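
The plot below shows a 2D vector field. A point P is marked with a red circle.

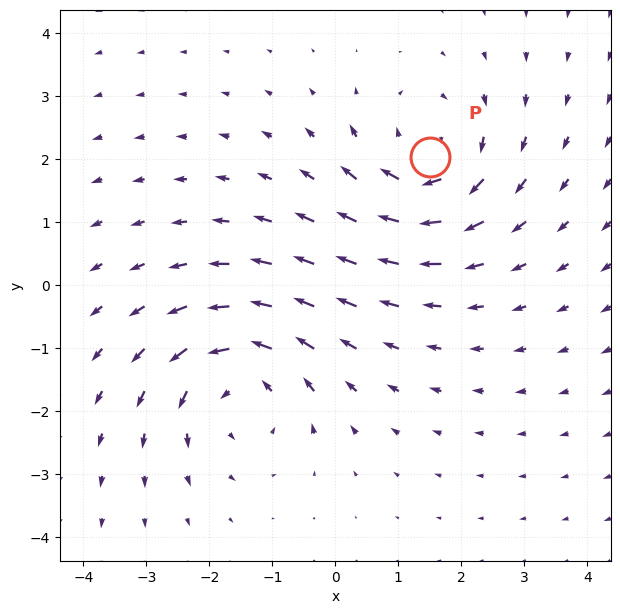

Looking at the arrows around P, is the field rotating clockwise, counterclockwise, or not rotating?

clockwise

Near P at (1.5, 2.0) the arrows circulate clockwise. The curl (z-component) there is about -4; negative curl means clockwise rotation.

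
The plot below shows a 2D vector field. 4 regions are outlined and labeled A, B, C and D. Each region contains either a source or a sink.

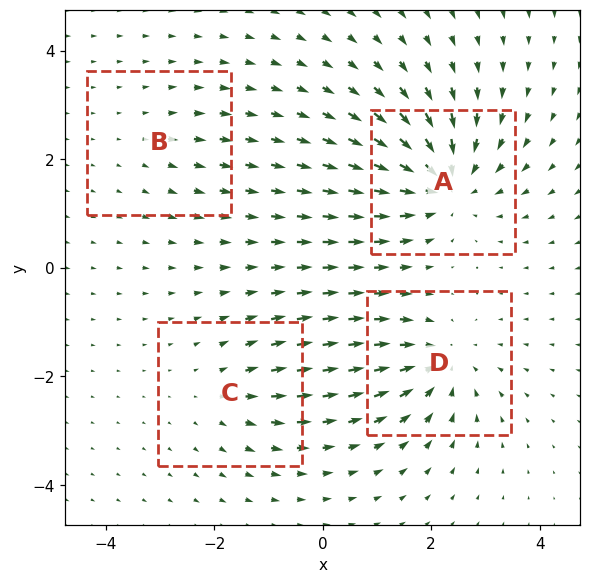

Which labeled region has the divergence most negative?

A

Divergence at each region's feature centre — A: about -7, B: about +2, C: about +3, D: about -5. Region A is most negative.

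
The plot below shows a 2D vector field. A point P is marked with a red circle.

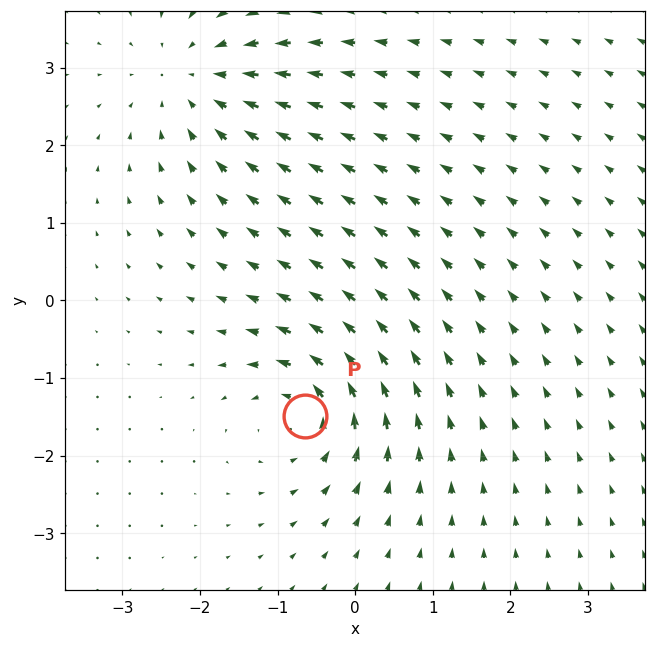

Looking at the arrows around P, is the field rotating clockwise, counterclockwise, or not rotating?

Near P at (-0.6, -1.5) the arrows circulate counterclockwise. The curl (z-component) there is about +4; positive curl means counterclockwise rotation.

counterclockwise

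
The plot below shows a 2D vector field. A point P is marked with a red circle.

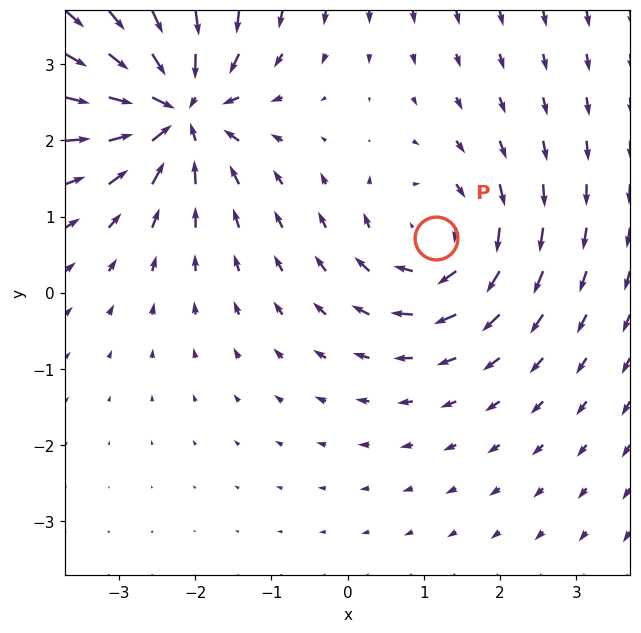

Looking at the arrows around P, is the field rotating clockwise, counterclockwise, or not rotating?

Near P at (1.2, 0.7) the arrows circulate clockwise. The curl (z-component) there is about -4; negative curl means clockwise rotation.

clockwise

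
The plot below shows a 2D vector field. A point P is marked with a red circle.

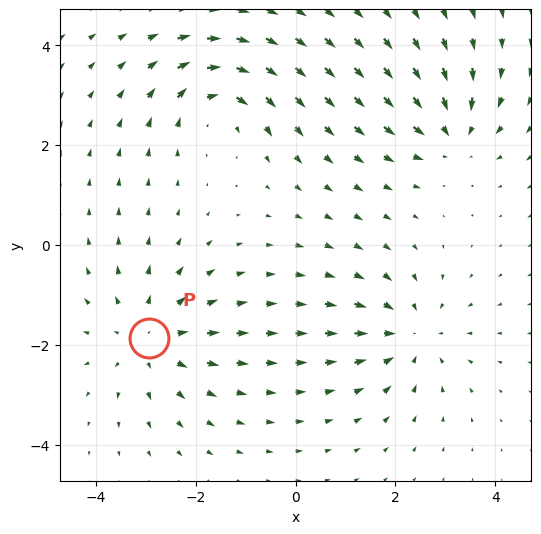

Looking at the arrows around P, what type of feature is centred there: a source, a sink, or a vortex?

source

At P (-2.9, -1.9) the arrows spread outward. Divergence about +4, curl ≈0 — positive divergence with near-zero curl is a source.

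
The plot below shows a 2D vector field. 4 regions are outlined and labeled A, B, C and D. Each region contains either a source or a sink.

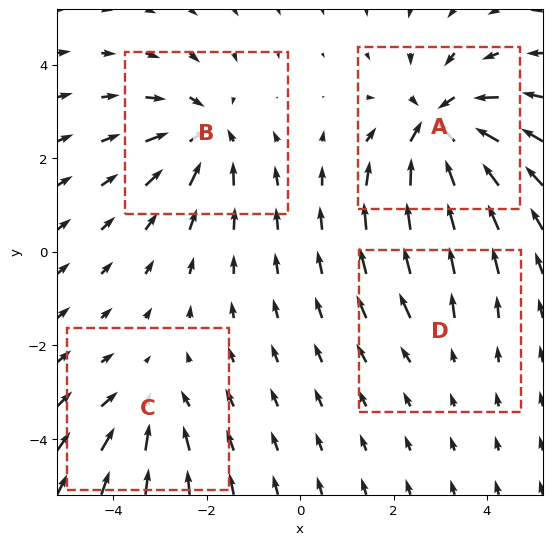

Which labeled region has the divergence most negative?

A

Divergence at each region's feature centre — A: about -7, B: about -5, C: about -3, D: about +2. Region A is most negative.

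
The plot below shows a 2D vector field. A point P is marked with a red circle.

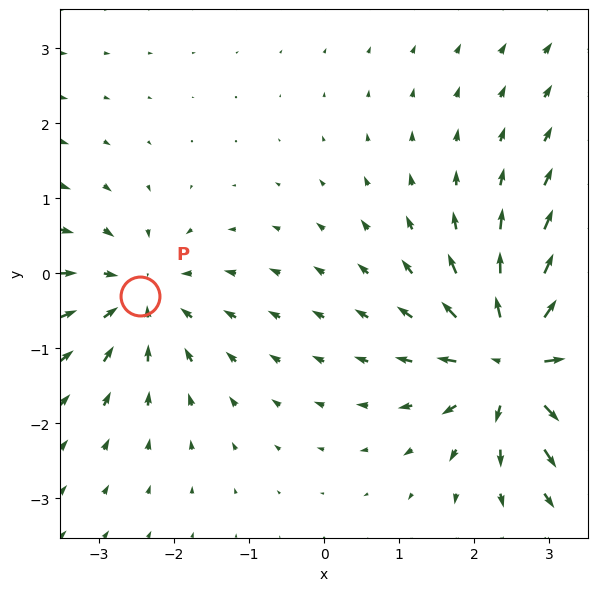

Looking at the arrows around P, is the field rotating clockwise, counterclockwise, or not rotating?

not rotating

Near P at (-2.5, -0.3) the arrows show no circulation. The curl there is ≈0.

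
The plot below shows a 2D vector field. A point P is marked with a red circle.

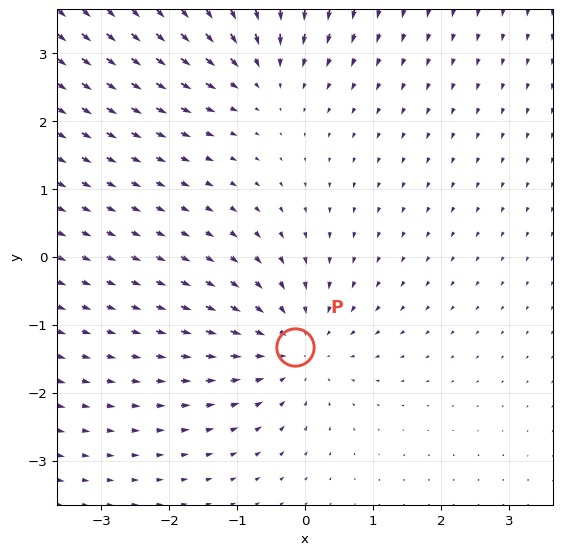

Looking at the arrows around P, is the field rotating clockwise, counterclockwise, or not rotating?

not rotating

Near P at (-0.1, -1.3) the arrows show no circulation. The curl there is ≈0.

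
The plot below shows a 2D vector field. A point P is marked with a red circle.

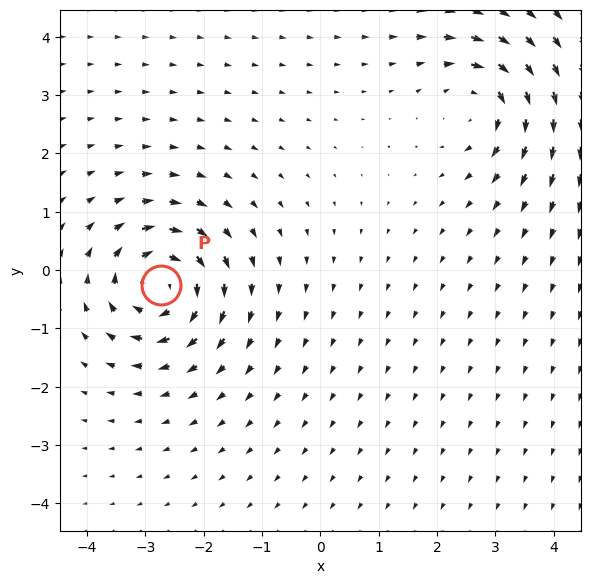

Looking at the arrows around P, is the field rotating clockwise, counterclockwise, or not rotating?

clockwise

Near P at (-2.7, -0.3) the arrows circulate clockwise. The curl (z-component) there is about -6; negative curl means clockwise rotation.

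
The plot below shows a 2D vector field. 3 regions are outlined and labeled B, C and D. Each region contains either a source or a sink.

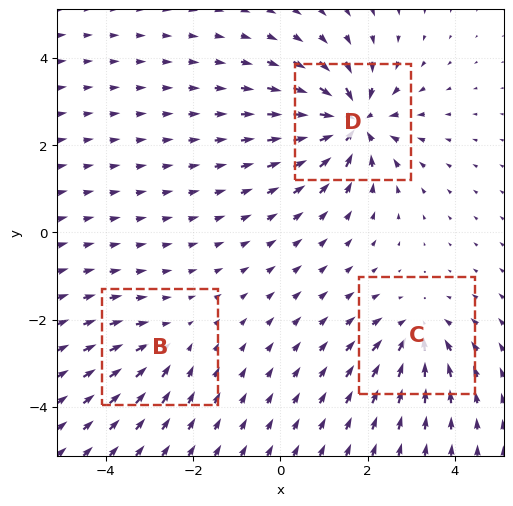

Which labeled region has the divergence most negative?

D

Divergence at each region's feature centre — B: about -2, C: about -4, D: about -7. Region D is most negative.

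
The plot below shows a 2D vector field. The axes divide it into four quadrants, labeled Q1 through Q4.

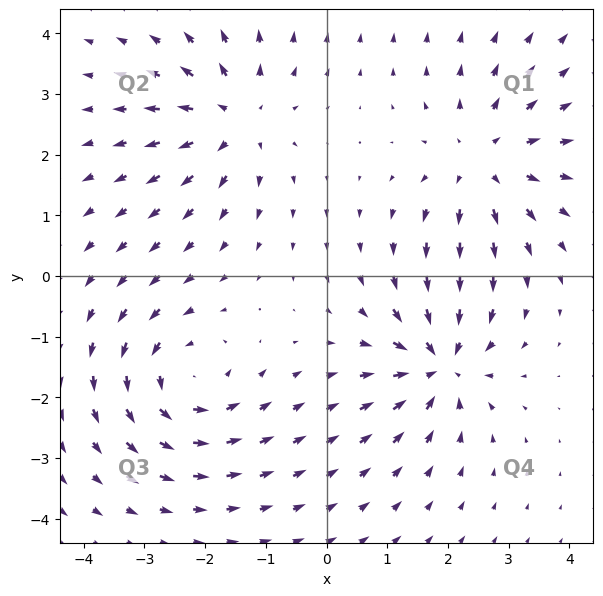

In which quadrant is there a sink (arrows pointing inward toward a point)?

Q4

The sink sits at approximately (1.9, -1.5), which lies in quadrant Q4. The divergence there is about -7, negative as expected for a sink.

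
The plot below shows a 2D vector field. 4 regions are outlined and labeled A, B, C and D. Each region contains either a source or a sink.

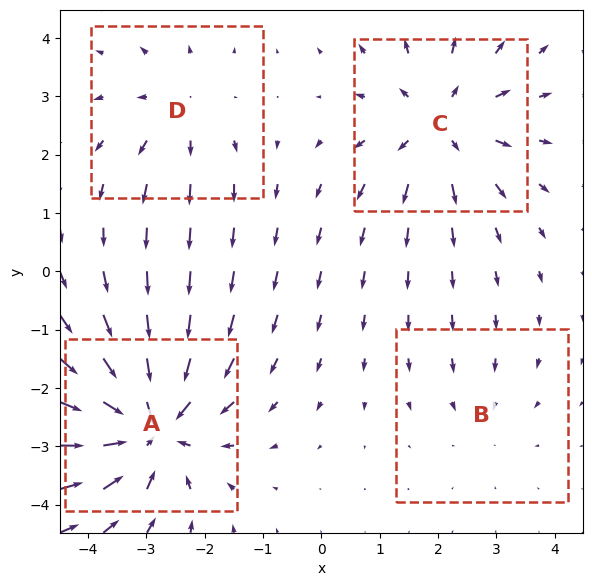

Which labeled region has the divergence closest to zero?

B

Divergence at each region's feature centre — A: about -7, B: about -2, C: about +5, D: about +3. Region B is closest to zero.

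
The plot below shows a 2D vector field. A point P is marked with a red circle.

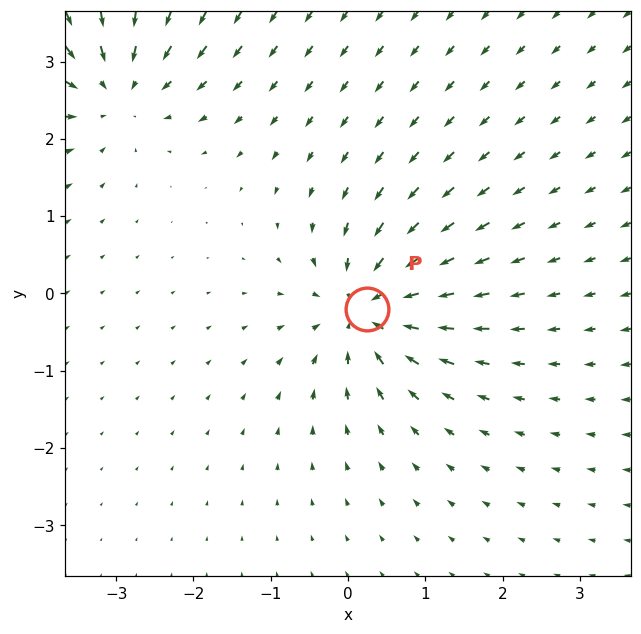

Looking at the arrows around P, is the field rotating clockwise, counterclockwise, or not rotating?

Near P at (0.2, -0.2) the arrows show no circulation. The curl there is ≈0.

not rotating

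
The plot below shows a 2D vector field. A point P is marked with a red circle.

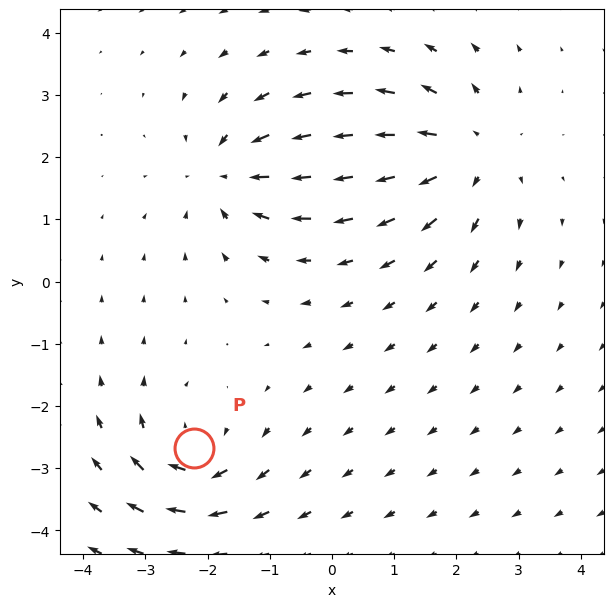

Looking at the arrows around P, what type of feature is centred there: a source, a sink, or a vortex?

At P (-2.2, -2.7) the arrows circulate clockwise. Divergence ≈0, curl about -5 — near-zero divergence with nonzero curl is a vortex.

vortex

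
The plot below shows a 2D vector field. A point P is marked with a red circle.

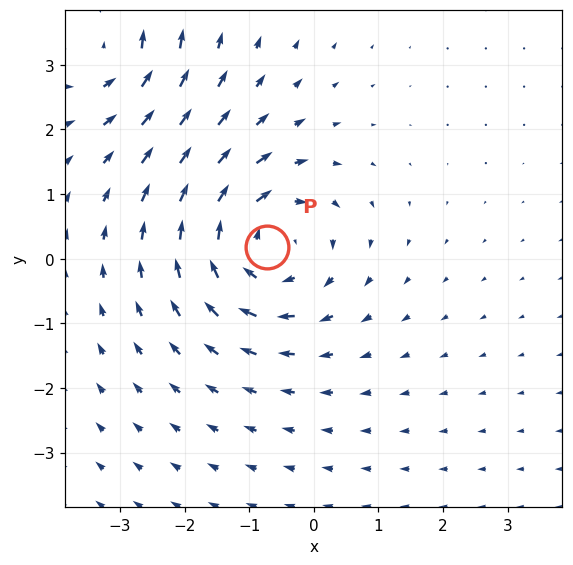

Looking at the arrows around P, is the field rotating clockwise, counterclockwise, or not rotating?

clockwise

Near P at (-0.7, 0.2) the arrows circulate clockwise. The curl (z-component) there is about -4; negative curl means clockwise rotation.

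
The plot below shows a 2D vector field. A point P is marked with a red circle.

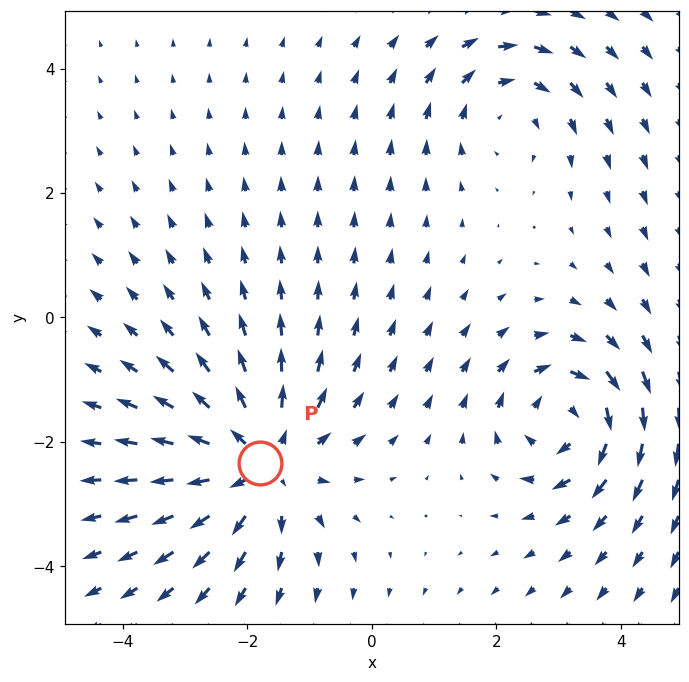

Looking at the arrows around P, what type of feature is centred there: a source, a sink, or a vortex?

source

At P (-1.8, -2.3) the arrows spread outward. Divergence about +4, curl ≈0 — positive divergence with near-zero curl is a source.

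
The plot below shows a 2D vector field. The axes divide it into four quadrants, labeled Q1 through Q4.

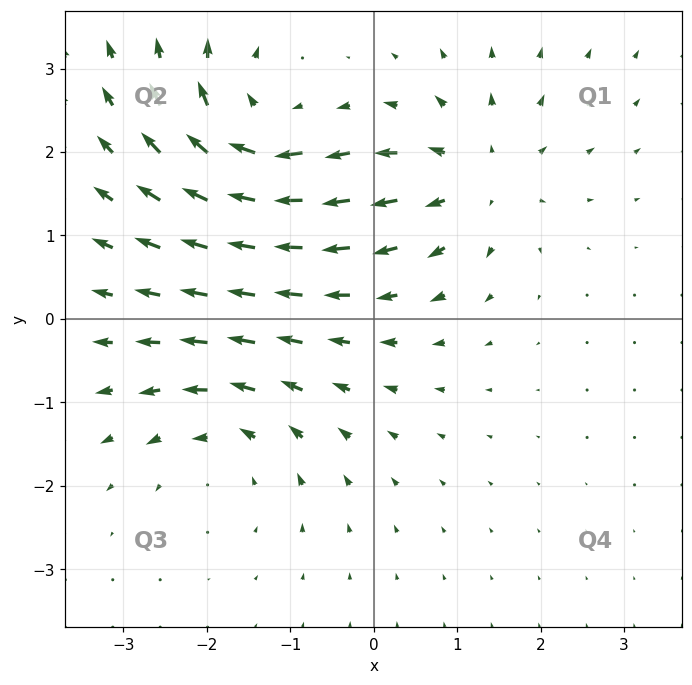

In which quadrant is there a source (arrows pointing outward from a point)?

Q1

The source sits at approximately (1.2, 1.7), which lies in quadrant Q1. The divergence there is about +3, positive as expected for a source.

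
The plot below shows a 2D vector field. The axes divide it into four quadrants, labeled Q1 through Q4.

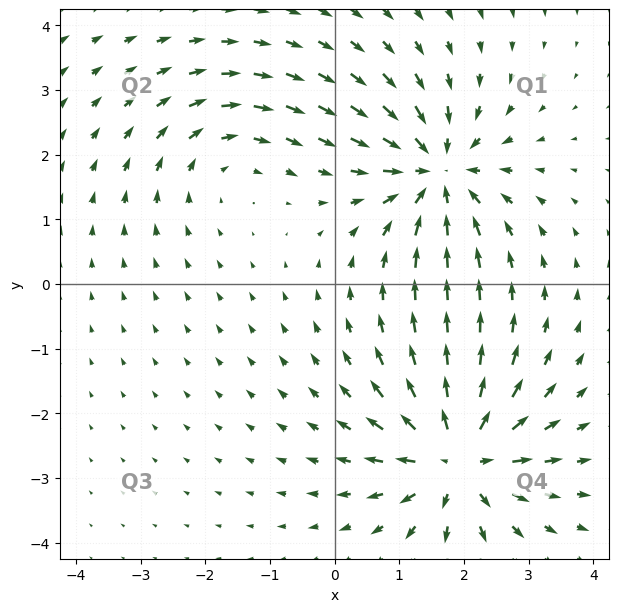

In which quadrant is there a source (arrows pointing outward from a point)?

Q4

The source sits at approximately (1.9, -2.7), which lies in quadrant Q4. The divergence there is about +7, positive as expected for a source.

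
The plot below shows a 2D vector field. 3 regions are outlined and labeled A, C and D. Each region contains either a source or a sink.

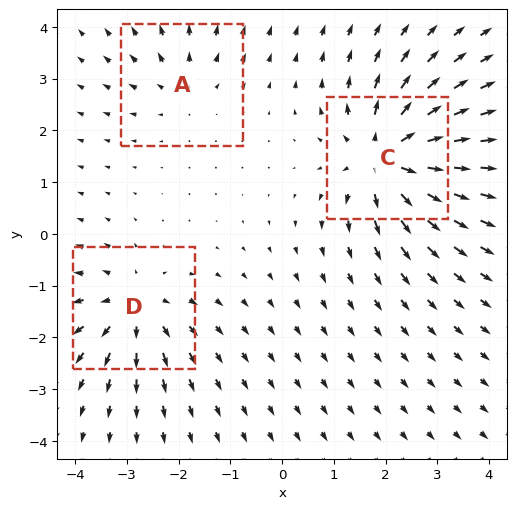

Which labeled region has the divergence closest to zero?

Divergence at each region's feature centre — A: about +2, C: about +6, D: about +4. Region A is closest to zero.

A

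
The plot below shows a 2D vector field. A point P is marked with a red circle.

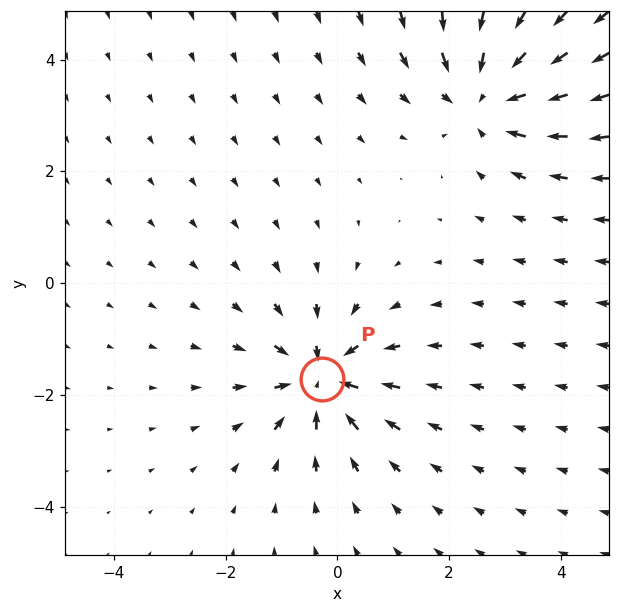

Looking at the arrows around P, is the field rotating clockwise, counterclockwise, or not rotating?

not rotating

Near P at (-0.3, -1.7) the arrows show no circulation. The curl there is ≈0.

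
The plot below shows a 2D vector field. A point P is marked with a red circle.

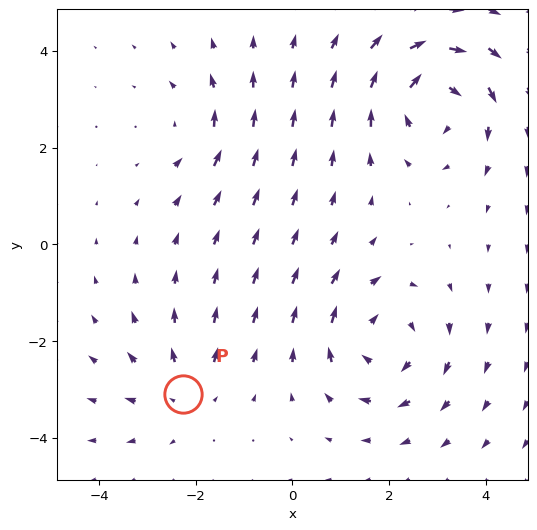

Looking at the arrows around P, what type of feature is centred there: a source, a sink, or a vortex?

At P (-2.3, -3.1) the arrows spread outward. Divergence about +3, curl ≈0 — positive divergence with near-zero curl is a source.

source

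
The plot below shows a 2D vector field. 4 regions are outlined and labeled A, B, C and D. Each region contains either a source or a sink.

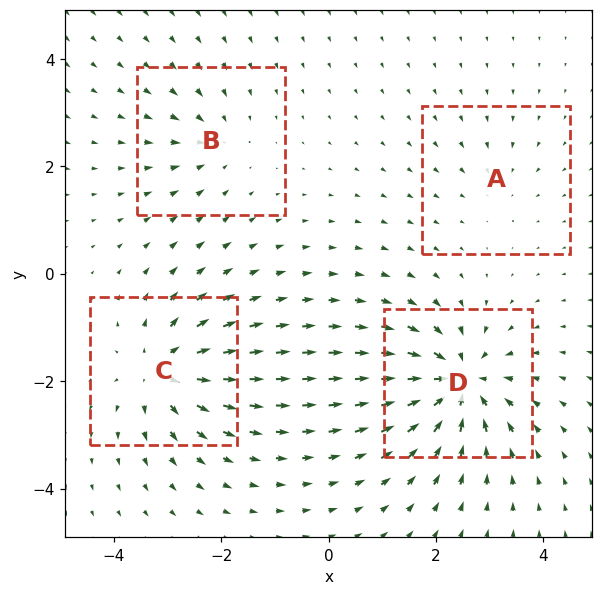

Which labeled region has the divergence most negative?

D

Divergence at each region's feature centre — A: about -2, B: about -4, C: about +6, D: about -8. Region D is most negative.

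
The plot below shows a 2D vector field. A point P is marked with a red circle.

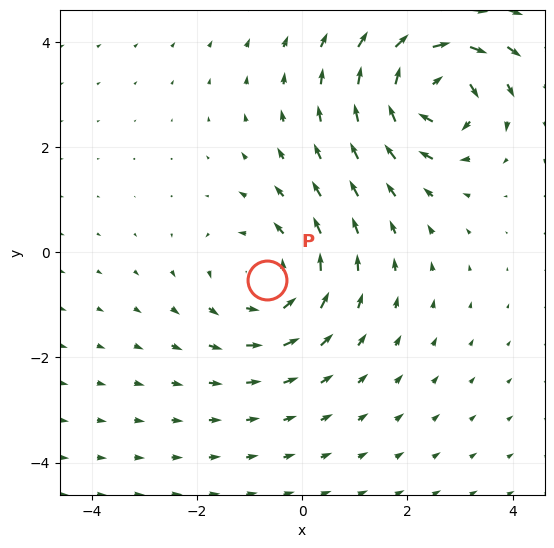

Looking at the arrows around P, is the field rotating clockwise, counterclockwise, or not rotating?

Near P at (-0.7, -0.5) the arrows circulate counterclockwise. The curl (z-component) there is about +3; positive curl means counterclockwise rotation.

counterclockwise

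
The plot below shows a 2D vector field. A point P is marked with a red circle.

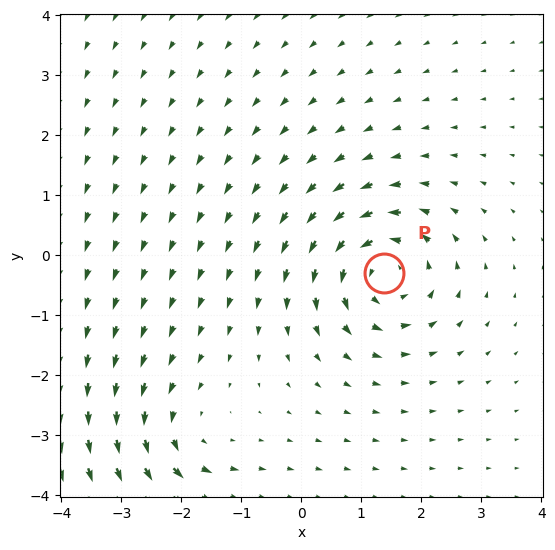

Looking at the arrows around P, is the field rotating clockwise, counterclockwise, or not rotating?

counterclockwise

Near P at (1.4, -0.3) the arrows circulate counterclockwise. The curl (z-component) there is about +5; positive curl means counterclockwise rotation.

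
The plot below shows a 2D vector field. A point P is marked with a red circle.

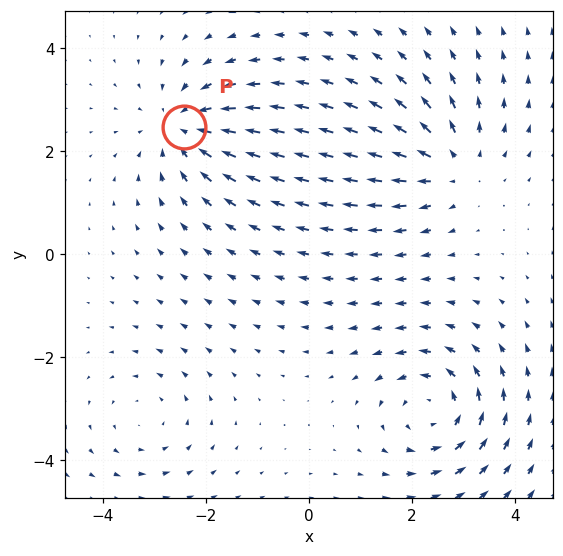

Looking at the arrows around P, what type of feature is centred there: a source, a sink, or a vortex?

sink

At P (-2.4, 2.5) the arrows converge inward. Divergence about -4, curl ≈0 — negative divergence with near-zero curl is a sink.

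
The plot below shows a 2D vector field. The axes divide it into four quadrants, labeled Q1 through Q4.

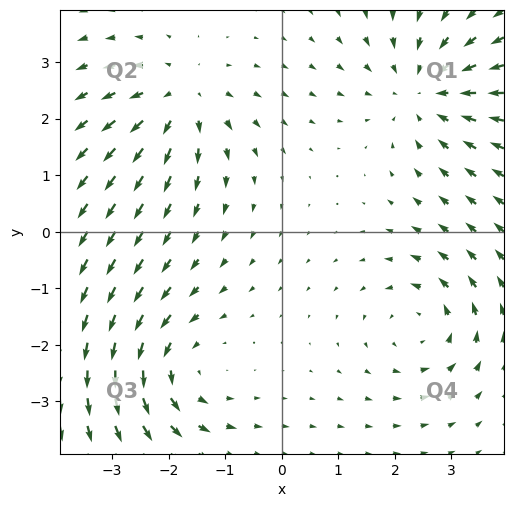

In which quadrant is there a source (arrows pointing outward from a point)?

The source sits at approximately (-1.8, 2.3), which lies in quadrant Q2. The divergence there is about +4, positive as expected for a source.

Q2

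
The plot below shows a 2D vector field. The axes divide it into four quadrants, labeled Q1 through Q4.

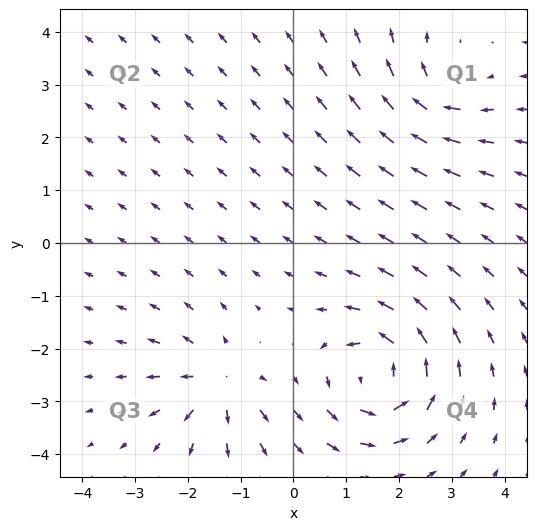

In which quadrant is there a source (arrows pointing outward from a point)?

Q3

The source sits at approximately (-1.4, -2.7), which lies in quadrant Q3. The divergence there is about +4, positive as expected for a source.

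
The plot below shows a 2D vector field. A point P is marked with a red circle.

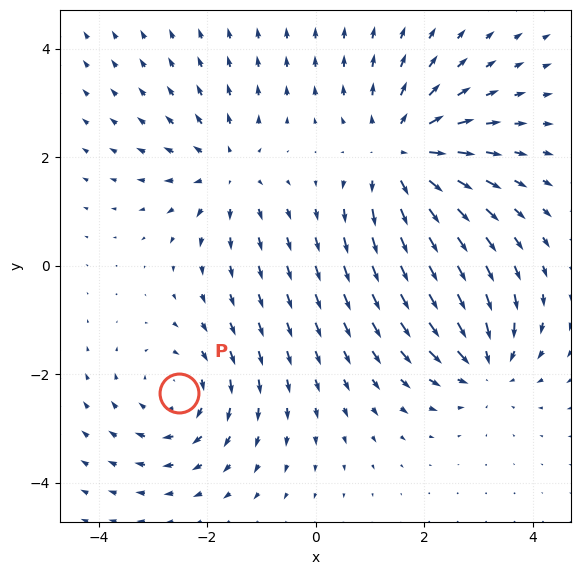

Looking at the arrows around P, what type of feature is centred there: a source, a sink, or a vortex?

vortex

At P (-2.5, -2.3) the arrows circulate clockwise. Divergence ≈0, curl about -3 — near-zero divergence with nonzero curl is a vortex.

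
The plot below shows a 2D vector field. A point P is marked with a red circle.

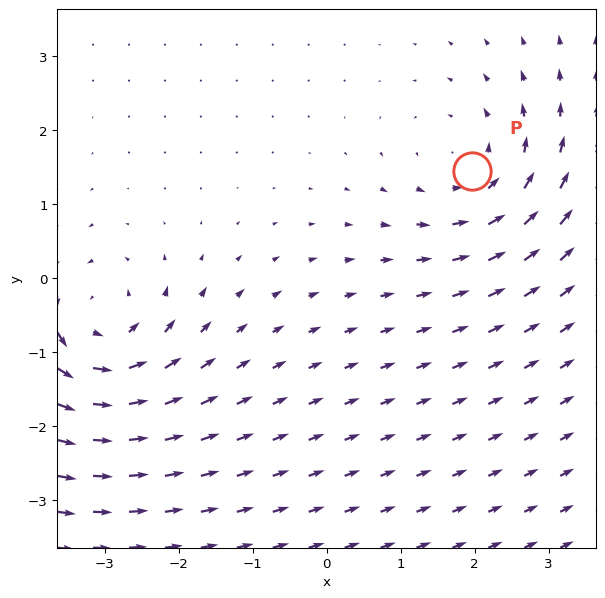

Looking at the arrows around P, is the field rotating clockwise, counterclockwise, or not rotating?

Near P at (2.0, 1.5) the arrows circulate counterclockwise. The curl (z-component) there is about +3; positive curl means counterclockwise rotation.

counterclockwise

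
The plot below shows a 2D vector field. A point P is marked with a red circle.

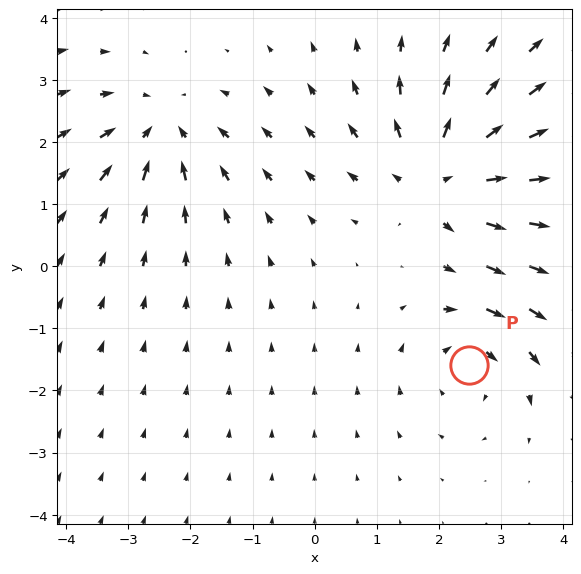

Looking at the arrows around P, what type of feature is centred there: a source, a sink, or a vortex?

At P (2.5, -1.6) the arrows circulate clockwise. Divergence ≈0, curl about -3 — near-zero divergence with nonzero curl is a vortex.

vortex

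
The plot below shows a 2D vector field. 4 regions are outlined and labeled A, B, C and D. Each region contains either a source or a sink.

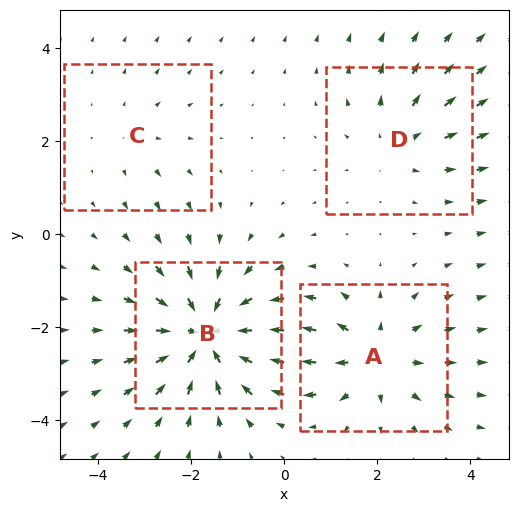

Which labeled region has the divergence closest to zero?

Divergence at each region's feature centre — A: about +4, B: about -6, C: about +2, D: about +3. Region C is closest to zero.

C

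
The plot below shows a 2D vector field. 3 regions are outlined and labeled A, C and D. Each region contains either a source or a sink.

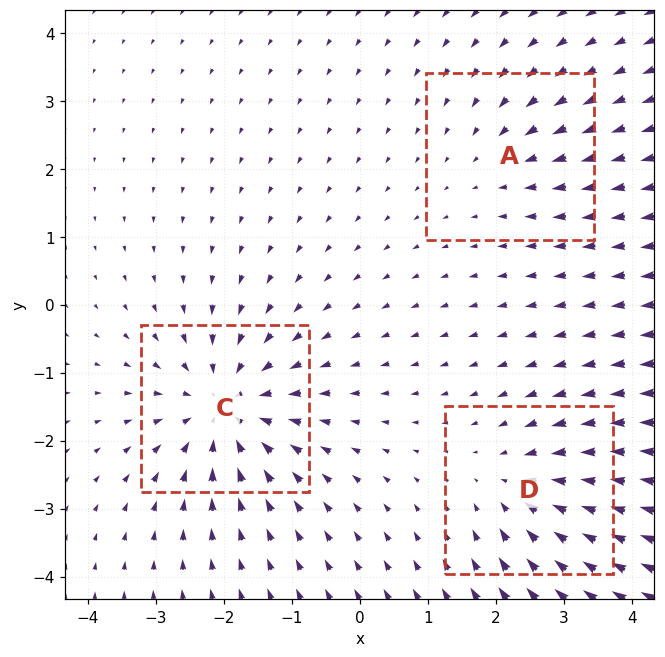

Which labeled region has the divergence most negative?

Divergence at each region's feature centre — A: about -2, C: about -5, D: about -3. Region C is most negative.

C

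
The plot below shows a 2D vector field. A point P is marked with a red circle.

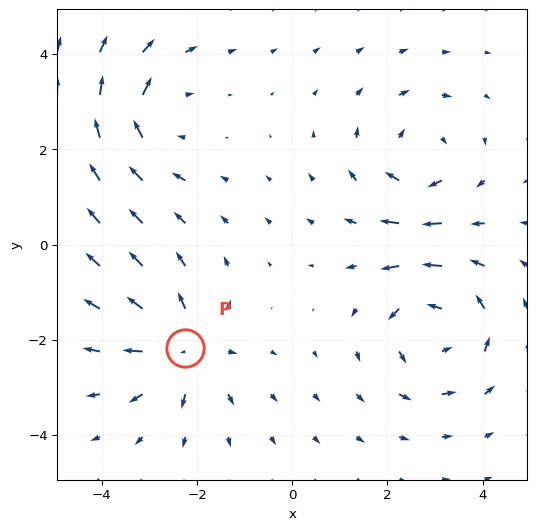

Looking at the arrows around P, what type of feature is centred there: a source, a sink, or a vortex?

source

At P (-2.3, -2.2) the arrows spread outward. Divergence about +5, curl ≈0 — positive divergence with near-zero curl is a source.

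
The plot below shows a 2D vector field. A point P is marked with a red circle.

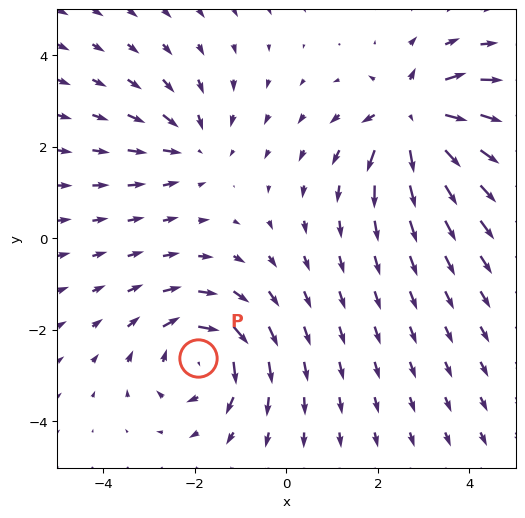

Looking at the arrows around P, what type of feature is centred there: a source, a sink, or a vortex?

vortex

At P (-1.9, -2.6) the arrows circulate clockwise. Divergence ≈0, curl about -5 — near-zero divergence with nonzero curl is a vortex.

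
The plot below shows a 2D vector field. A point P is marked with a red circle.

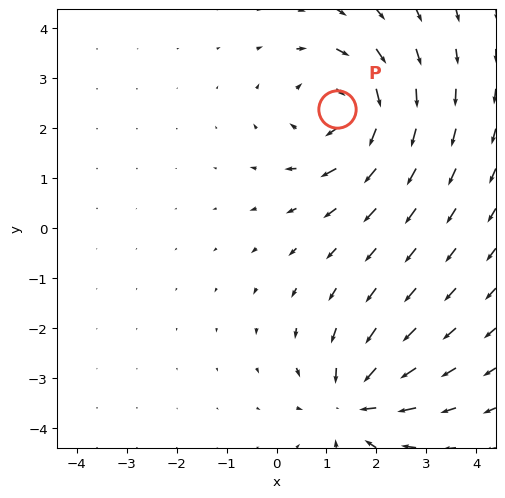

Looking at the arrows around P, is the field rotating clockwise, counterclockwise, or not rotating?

clockwise

Near P at (1.2, 2.4) the arrows circulate clockwise. The curl (z-component) there is about -4; negative curl means clockwise rotation.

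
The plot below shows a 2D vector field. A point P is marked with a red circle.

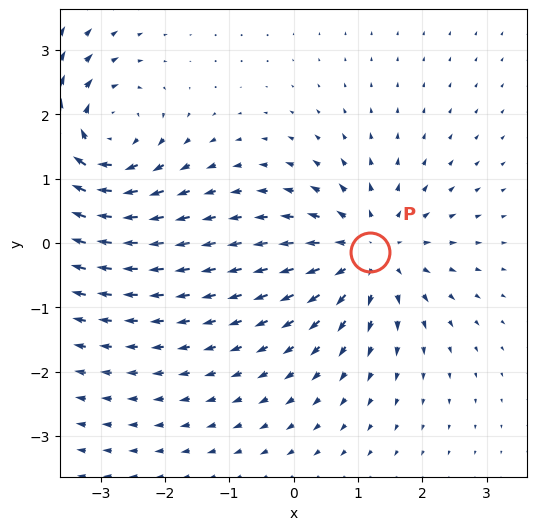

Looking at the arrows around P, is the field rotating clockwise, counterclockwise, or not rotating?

Near P at (1.2, -0.1) the arrows show no circulation. The curl there is ≈0.

not rotating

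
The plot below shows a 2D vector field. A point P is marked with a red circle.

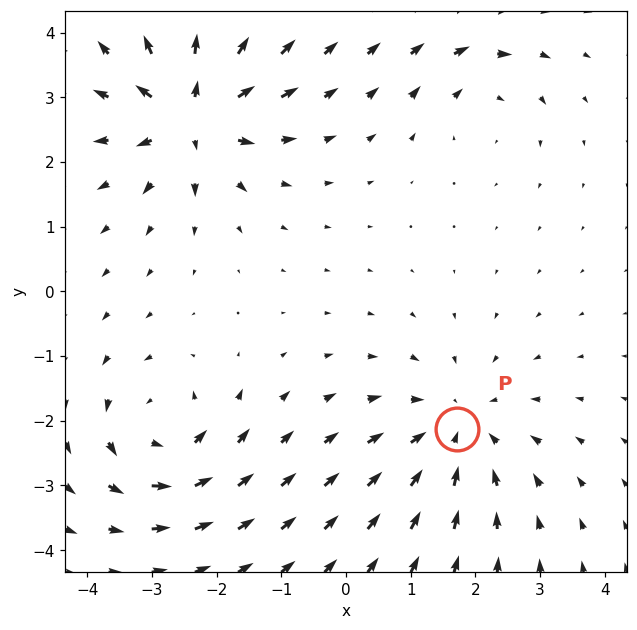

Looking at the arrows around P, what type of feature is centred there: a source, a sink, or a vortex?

sink

At P (1.7, -2.1) the arrows converge inward. Divergence about -4, curl ≈0 — negative divergence with near-zero curl is a sink.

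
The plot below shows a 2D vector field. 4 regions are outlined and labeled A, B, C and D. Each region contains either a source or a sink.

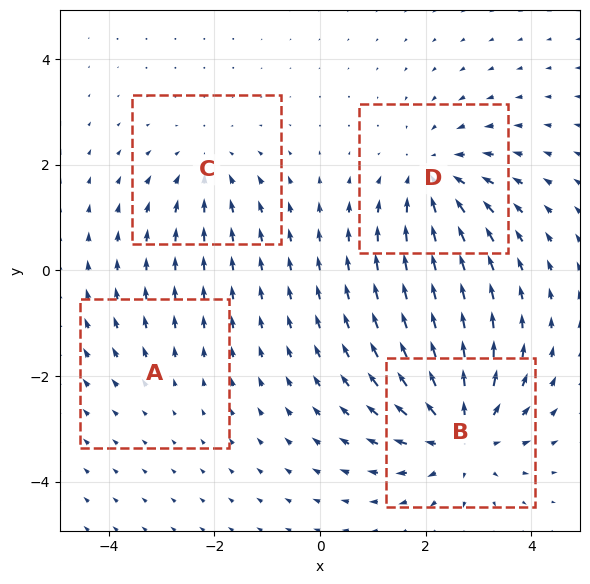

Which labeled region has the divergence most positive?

Divergence at each region's feature centre — A: about +2, B: about +6, C: about -3, D: about -5. Region B is most positive.

B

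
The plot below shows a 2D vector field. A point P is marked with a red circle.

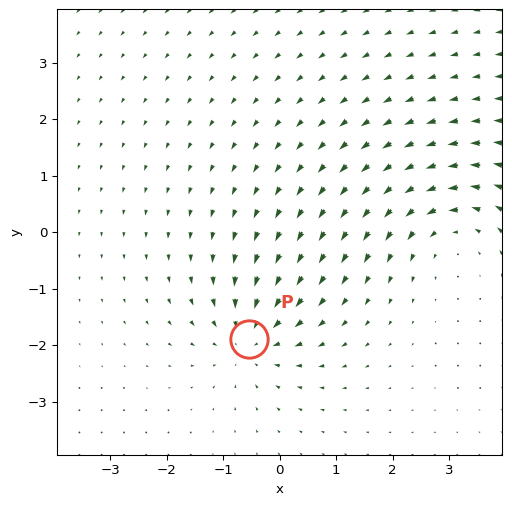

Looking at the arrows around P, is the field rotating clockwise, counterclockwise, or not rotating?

Near P at (-0.5, -1.9) the arrows show no circulation. The curl there is ≈0.

not rotating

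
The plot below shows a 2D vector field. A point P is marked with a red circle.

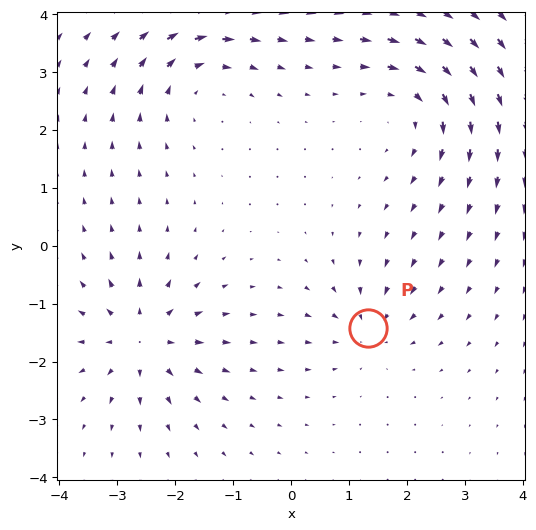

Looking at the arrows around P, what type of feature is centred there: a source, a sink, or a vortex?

At P (1.3, -1.4) the arrows converge inward. Divergence about -4, curl ≈0 — negative divergence with near-zero curl is a sink.

sink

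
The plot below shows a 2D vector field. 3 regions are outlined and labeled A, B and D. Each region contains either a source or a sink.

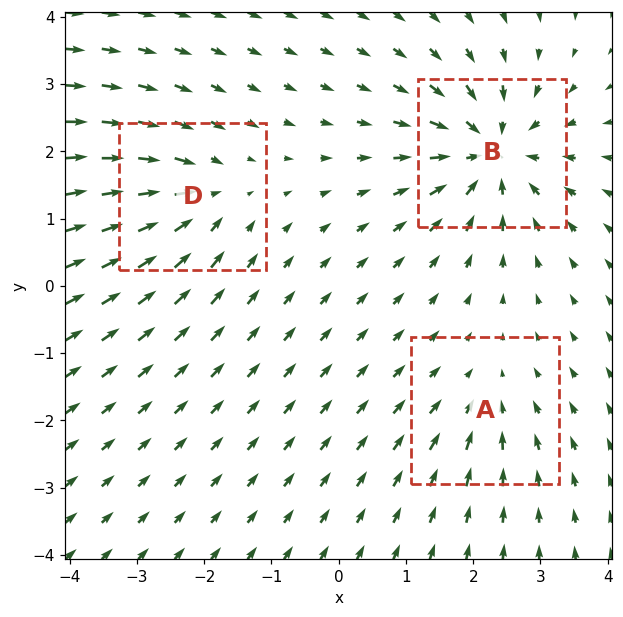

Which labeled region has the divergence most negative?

B

Divergence at each region's feature centre — A: about -2, B: about -6, D: about -4. Region B is most negative.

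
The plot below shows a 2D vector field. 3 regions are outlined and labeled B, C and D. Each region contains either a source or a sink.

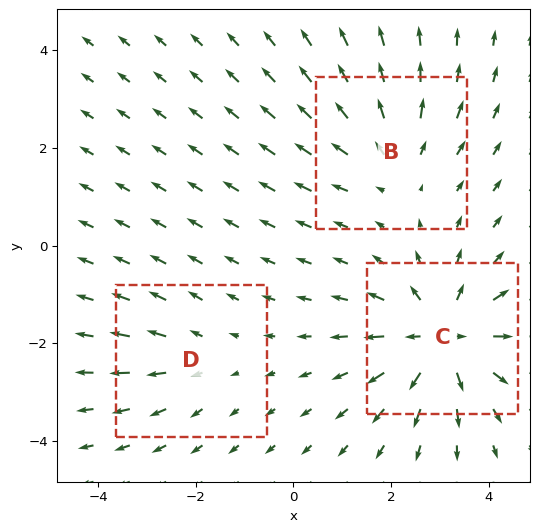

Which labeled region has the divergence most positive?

C

Divergence at each region's feature centre — B: about +3, C: about +5, D: about +2. Region C is most positive.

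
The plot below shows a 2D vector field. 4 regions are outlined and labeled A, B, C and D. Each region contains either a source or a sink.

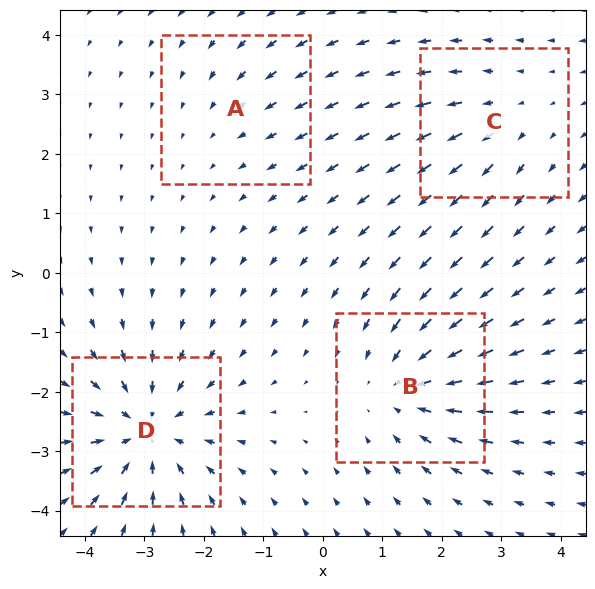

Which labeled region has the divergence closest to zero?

Divergence at each region's feature centre — A: about -2, B: about -5, C: about +3, D: about -6. Region A is closest to zero.

A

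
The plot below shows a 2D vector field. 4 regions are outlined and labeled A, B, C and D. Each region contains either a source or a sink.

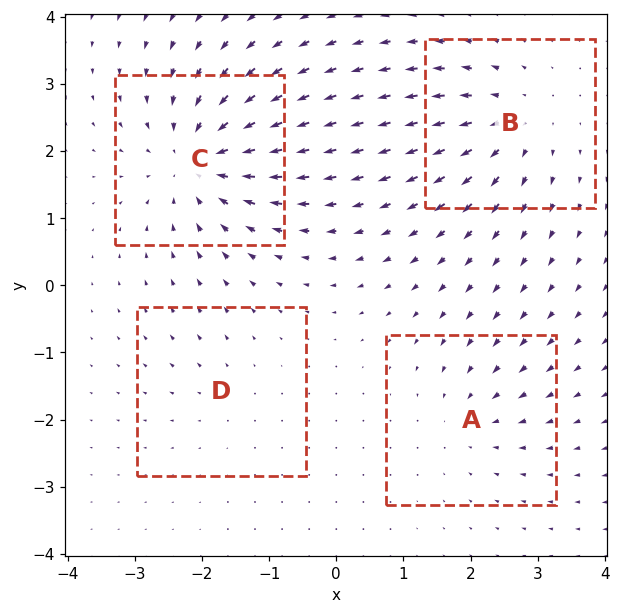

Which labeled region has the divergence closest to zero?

Divergence at each region's feature centre — A: about -3, B: about +5, C: about -7, D: about +2. Region D is closest to zero.

D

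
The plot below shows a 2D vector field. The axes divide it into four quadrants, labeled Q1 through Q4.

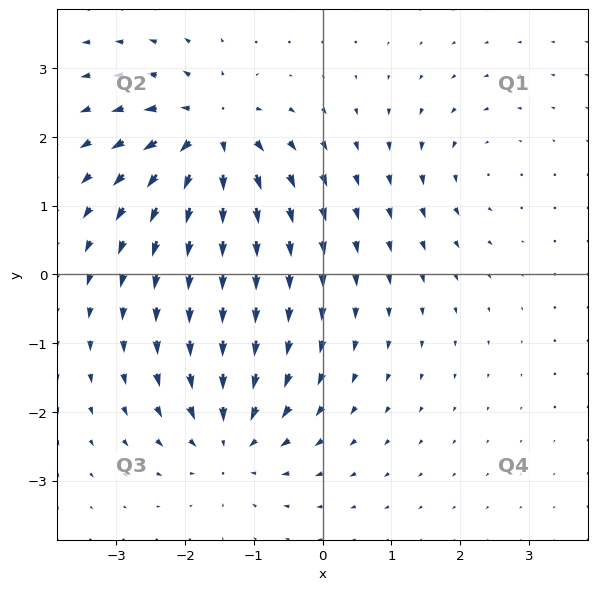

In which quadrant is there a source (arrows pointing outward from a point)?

The source sits at approximately (-1.6, 2.1), which lies in quadrant Q2. The divergence there is about +7, positive as expected for a source.

Q2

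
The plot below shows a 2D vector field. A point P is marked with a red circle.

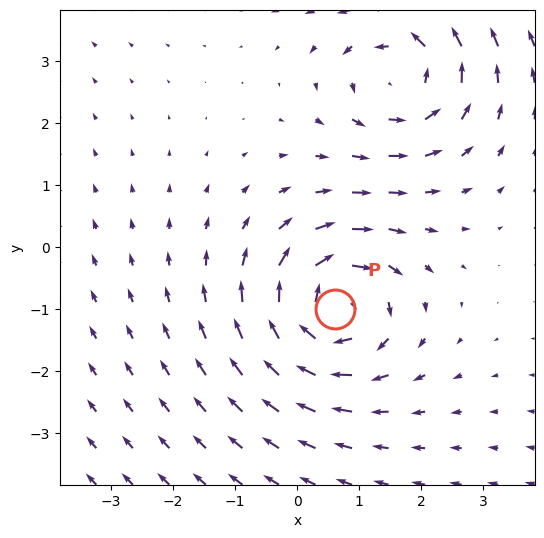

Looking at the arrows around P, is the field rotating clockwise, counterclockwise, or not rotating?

clockwise

Near P at (0.6, -1.0) the arrows circulate clockwise. The curl (z-component) there is about -4; negative curl means clockwise rotation.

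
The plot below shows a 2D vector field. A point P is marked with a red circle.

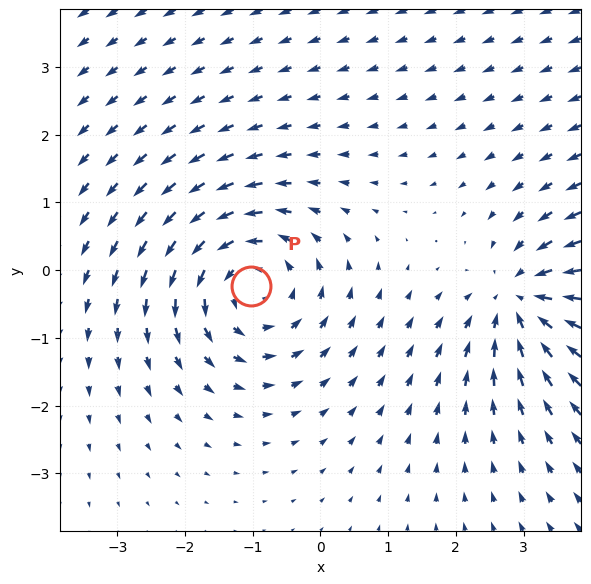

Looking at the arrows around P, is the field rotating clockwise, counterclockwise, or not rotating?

Near P at (-1.0, -0.2) the arrows circulate counterclockwise. The curl (z-component) there is about +4; positive curl means counterclockwise rotation.

counterclockwise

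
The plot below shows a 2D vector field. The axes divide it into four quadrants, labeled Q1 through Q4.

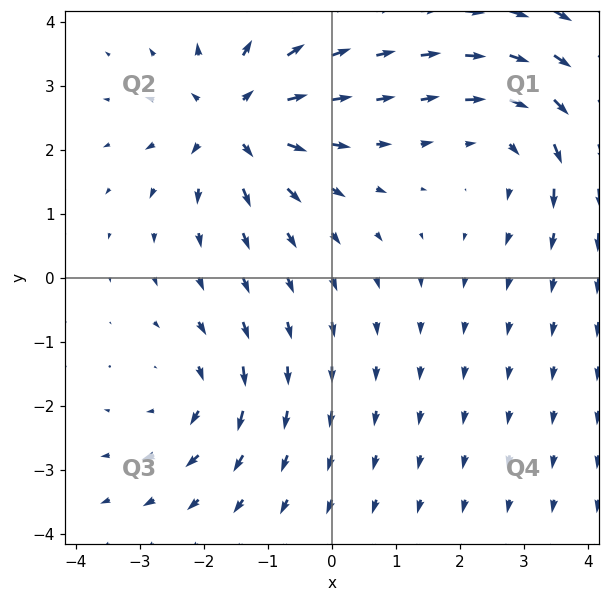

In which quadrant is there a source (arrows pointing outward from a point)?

The source sits at approximately (-1.5, 2.4), which lies in quadrant Q2. The divergence there is about +6, positive as expected for a source.

Q2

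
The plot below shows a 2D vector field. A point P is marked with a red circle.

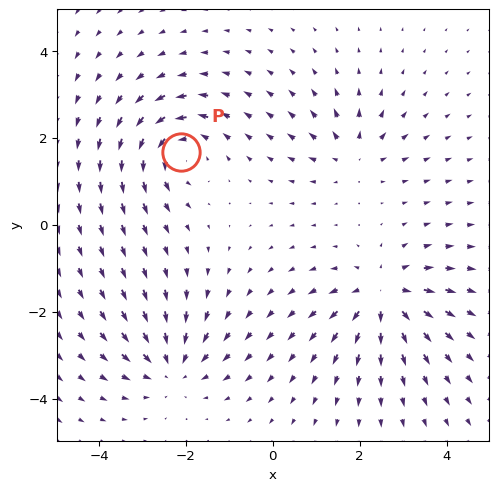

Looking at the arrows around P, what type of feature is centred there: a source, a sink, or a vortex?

vortex

At P (-2.1, 1.7) the arrows circulate counterclockwise. Divergence ≈0, curl about +5 — near-zero divergence with nonzero curl is a vortex.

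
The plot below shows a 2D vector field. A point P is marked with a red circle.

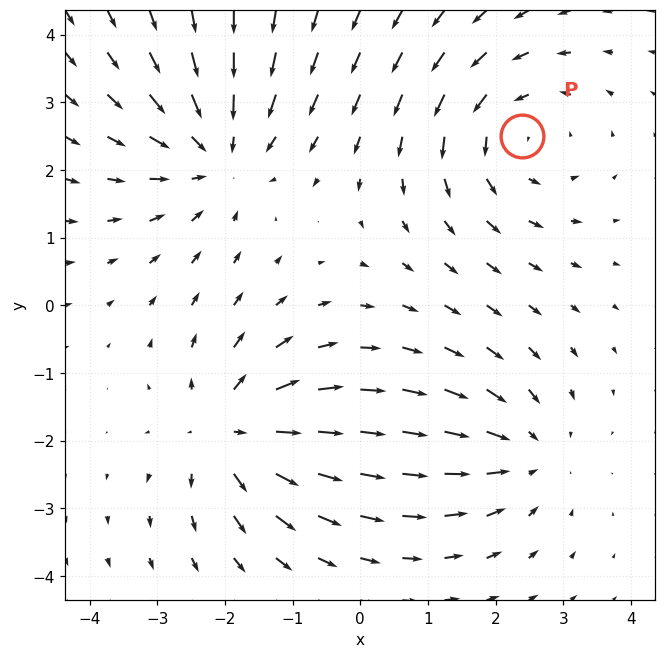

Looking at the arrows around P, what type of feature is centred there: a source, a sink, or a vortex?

At P (2.4, 2.5) the arrows circulate counterclockwise. Divergence ≈0, curl about +4 — near-zero divergence with nonzero curl is a vortex.

vortex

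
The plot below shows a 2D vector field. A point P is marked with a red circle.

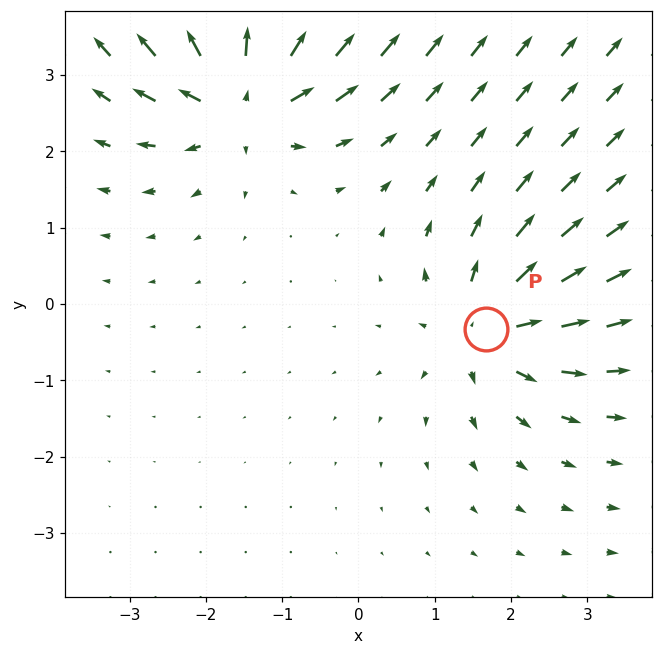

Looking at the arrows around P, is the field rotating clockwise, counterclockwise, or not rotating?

Near P at (1.7, -0.3) the arrows show no circulation. The curl there is ≈0.

not rotating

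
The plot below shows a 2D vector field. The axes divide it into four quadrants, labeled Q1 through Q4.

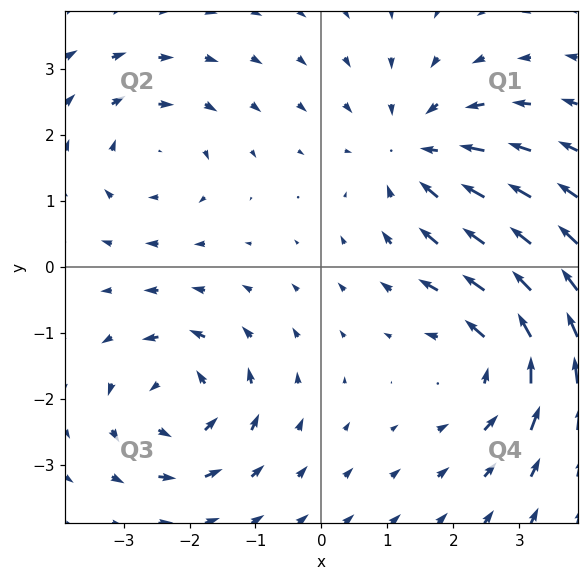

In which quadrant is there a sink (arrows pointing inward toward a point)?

Q1

The sink sits at approximately (1.5, 1.7), which lies in quadrant Q1. The divergence there is about -4, negative as expected for a sink.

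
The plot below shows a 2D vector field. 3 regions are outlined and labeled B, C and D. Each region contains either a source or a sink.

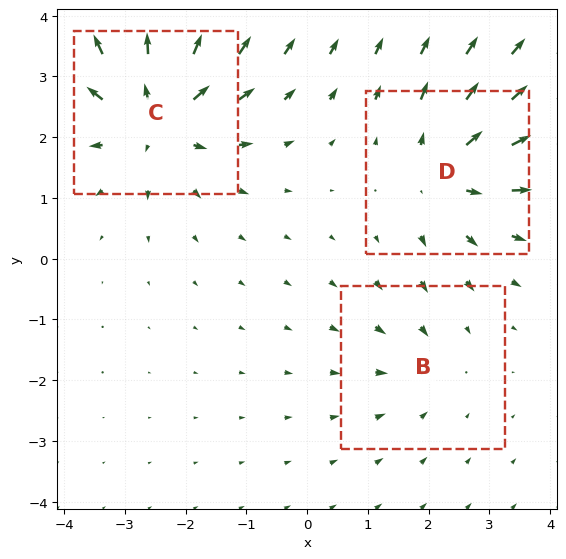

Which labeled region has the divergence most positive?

Divergence at each region's feature centre — B: about -2, C: about +5, D: about +4. Region C is most positive.

C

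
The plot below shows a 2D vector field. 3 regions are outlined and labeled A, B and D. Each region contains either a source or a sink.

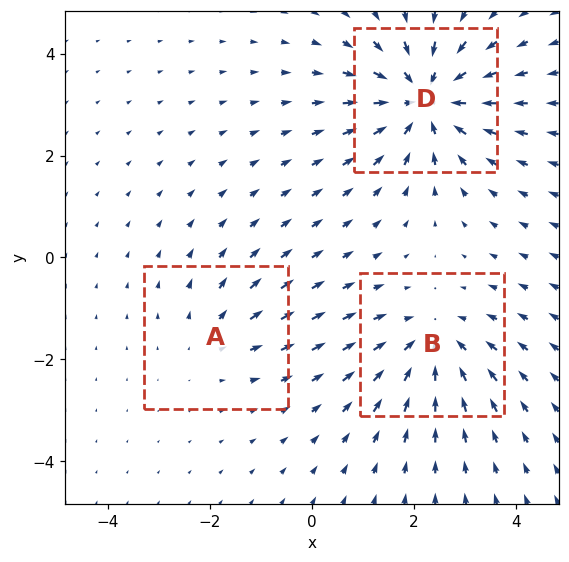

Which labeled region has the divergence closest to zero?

A

Divergence at each region's feature centre — A: about +2, B: about -3, D: about -5. Region A is closest to zero.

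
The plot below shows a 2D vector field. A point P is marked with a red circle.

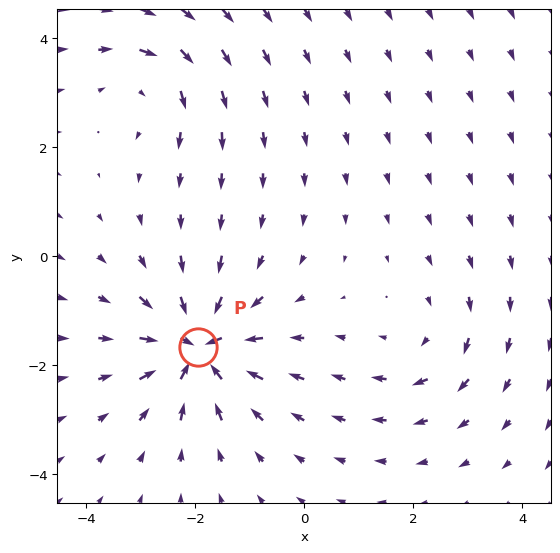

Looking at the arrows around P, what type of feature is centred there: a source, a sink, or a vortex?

At P (-1.9, -1.7) the arrows converge inward. Divergence about -7, curl ≈0 — negative divergence with near-zero curl is a sink.

sink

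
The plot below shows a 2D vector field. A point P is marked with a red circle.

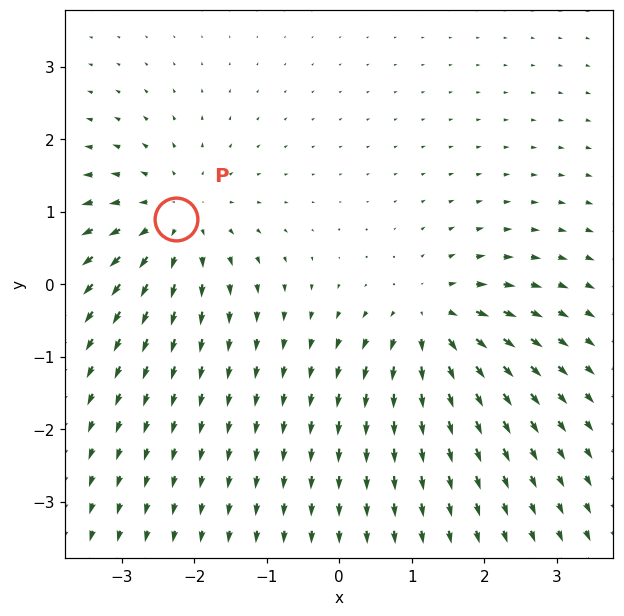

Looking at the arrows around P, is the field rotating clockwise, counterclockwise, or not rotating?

Near P at (-2.3, 0.9) the arrows show no circulation. The curl there is ≈0.

not rotating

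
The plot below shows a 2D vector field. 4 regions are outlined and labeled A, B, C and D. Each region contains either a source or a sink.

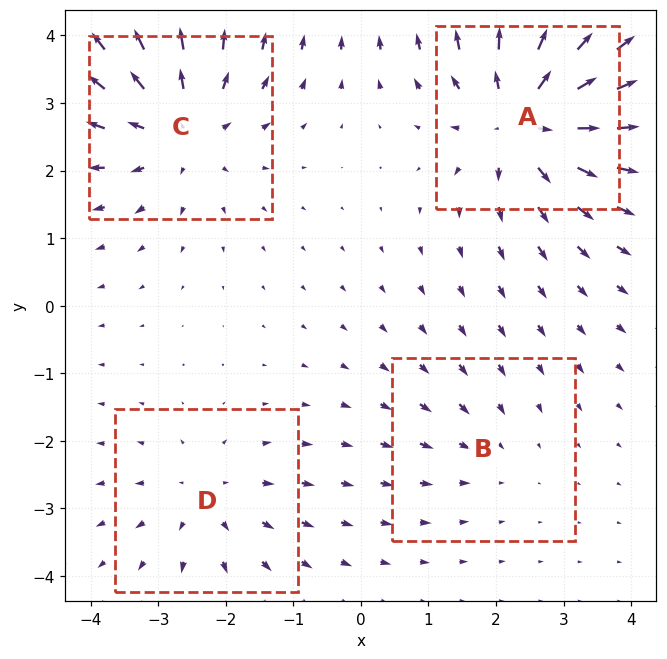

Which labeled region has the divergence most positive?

A

Divergence at each region's feature centre — A: about +7, B: about -2, C: about +5, D: about +3. Region A is most positive.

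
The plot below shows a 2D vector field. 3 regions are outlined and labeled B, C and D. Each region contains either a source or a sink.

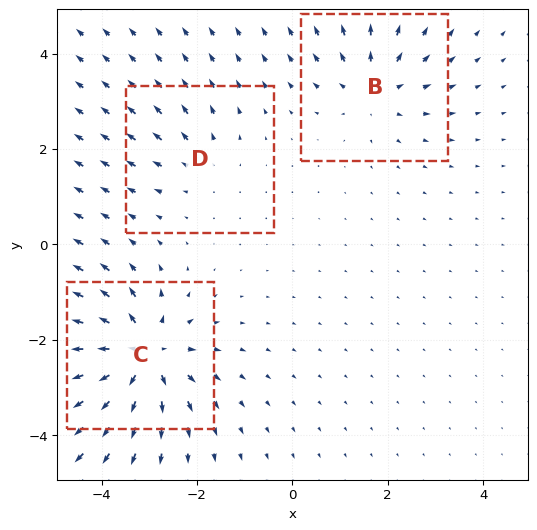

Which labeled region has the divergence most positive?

C

Divergence at each region's feature centre — B: about +3, C: about +6, D: about +2. Region C is most positive.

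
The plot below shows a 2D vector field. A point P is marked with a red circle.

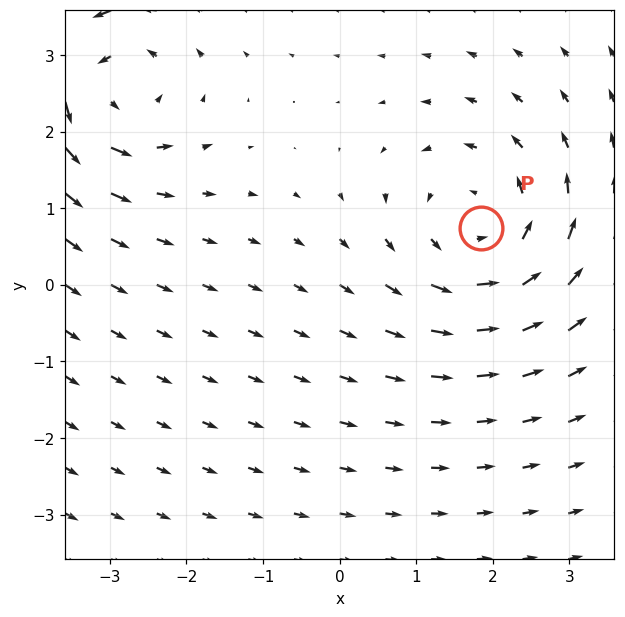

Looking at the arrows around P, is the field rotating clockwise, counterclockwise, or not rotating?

counterclockwise

Near P at (1.8, 0.7) the arrows circulate counterclockwise. The curl (z-component) there is about +4; positive curl means counterclockwise rotation.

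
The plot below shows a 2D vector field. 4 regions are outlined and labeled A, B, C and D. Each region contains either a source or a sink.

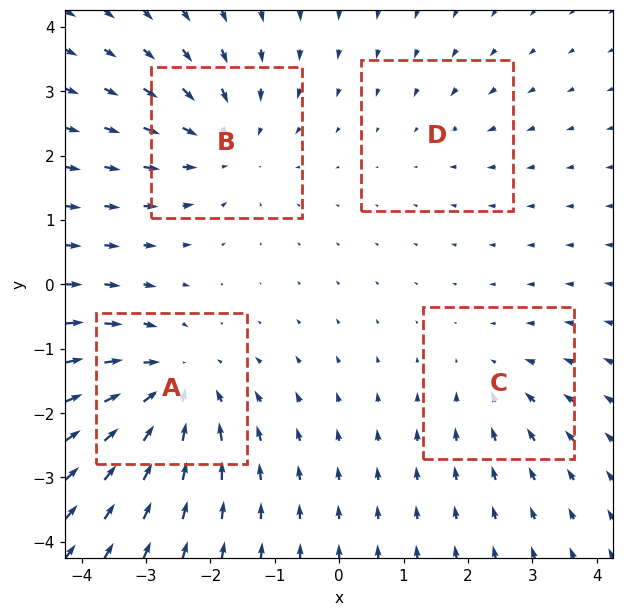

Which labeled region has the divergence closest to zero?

D

Divergence at each region's feature centre — A: about -6, B: about -4, C: about -3, D: about -2. Region D is closest to zero.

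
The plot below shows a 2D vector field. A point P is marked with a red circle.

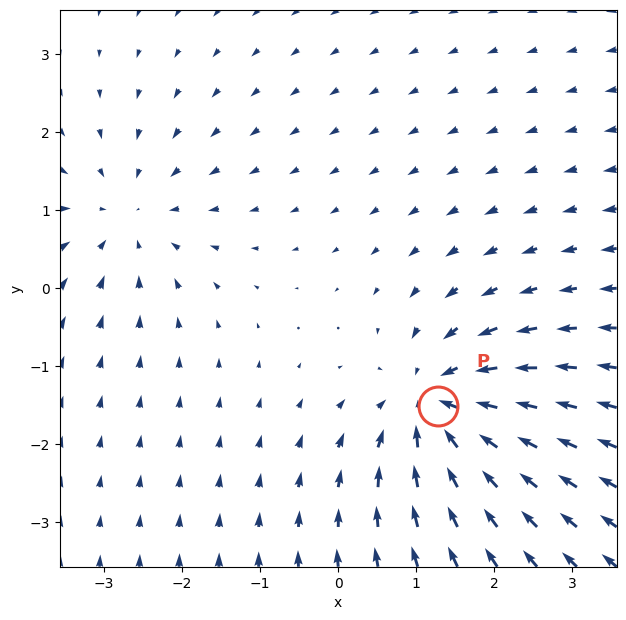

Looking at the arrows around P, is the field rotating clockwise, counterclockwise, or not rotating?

not rotating

Near P at (1.3, -1.5) the arrows show no circulation. The curl there is ≈0.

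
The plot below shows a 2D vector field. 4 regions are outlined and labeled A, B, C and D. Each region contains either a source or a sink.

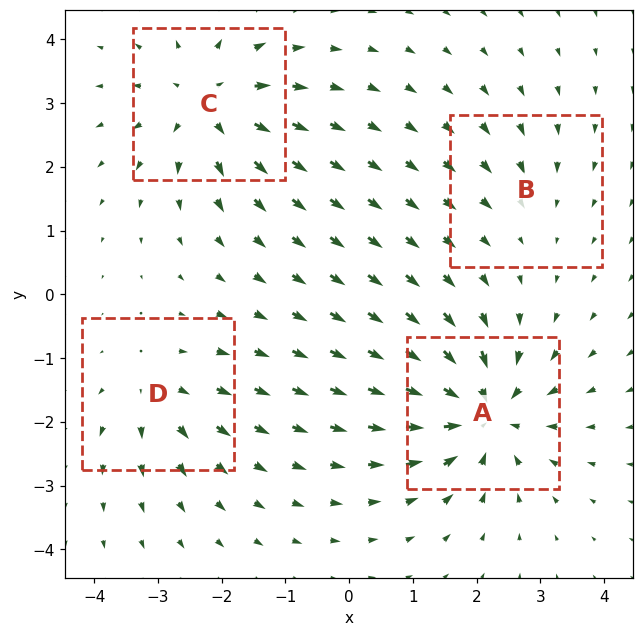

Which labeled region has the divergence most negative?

A

Divergence at each region's feature centre — A: about -8, B: about -2, C: about +6, D: about +4. Region A is most negative.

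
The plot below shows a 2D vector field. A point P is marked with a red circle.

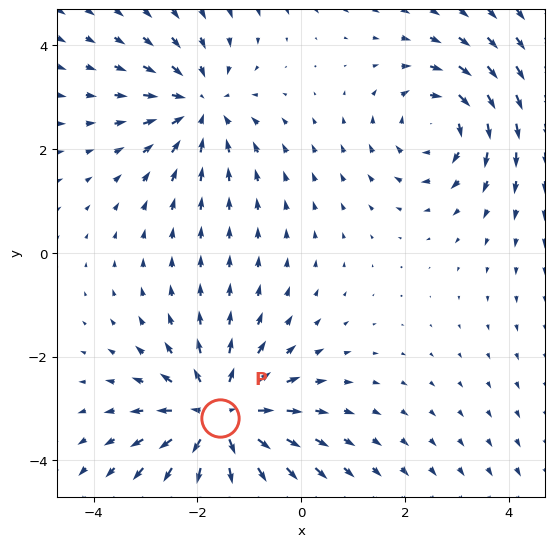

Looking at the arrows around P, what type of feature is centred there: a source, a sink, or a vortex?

At P (-1.6, -3.2) the arrows spread outward. Divergence about +5, curl ≈0 — positive divergence with near-zero curl is a source.

source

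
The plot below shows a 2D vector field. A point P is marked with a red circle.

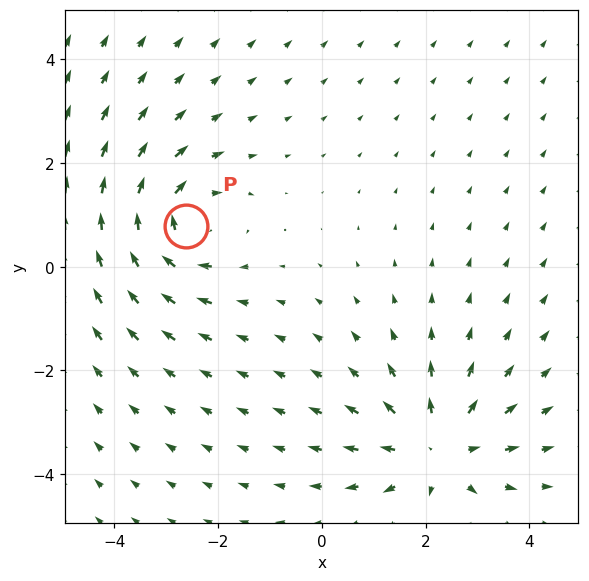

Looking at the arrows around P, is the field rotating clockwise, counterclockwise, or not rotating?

Near P at (-2.6, 0.8) the arrows circulate clockwise. The curl (z-component) there is about -3; negative curl means clockwise rotation.

clockwise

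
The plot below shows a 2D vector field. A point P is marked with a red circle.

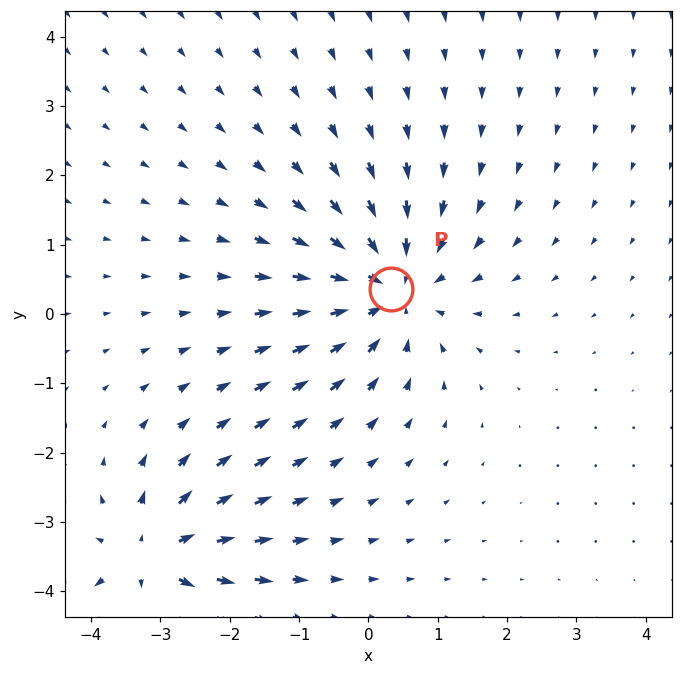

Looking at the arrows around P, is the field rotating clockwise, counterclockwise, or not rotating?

Near P at (0.3, 0.4) the arrows show no circulation. The curl there is ≈0.

not rotating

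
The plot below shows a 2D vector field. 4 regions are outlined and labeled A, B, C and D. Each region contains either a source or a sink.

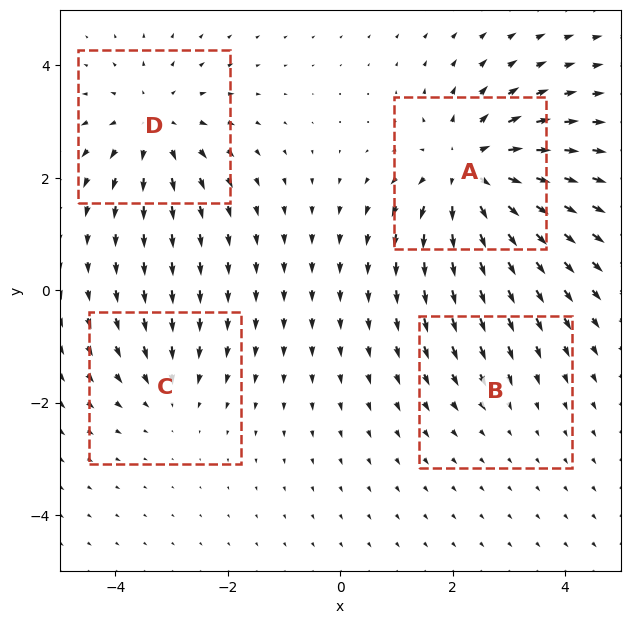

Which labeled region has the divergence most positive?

Divergence at each region's feature centre — A: about +7, B: about -2, C: about -3, D: about +5. Region A is most positive.

A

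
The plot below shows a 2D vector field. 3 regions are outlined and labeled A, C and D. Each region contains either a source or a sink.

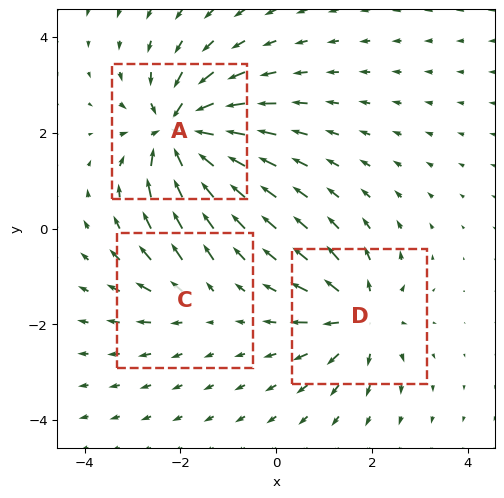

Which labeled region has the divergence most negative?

Divergence at each region's feature centre — A: about -6, C: about +2, D: about +4. Region A is most negative.

A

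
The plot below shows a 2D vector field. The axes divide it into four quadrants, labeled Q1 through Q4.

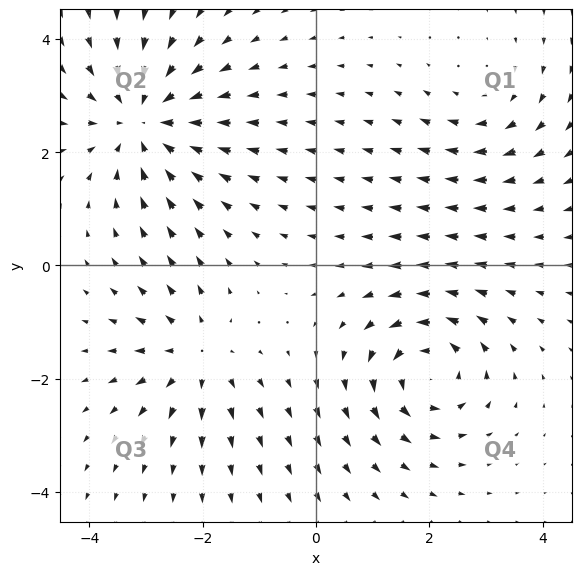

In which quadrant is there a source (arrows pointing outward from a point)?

Q3

The source sits at approximately (-2.1, -1.6), which lies in quadrant Q3. The divergence there is about +3, positive as expected for a source.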